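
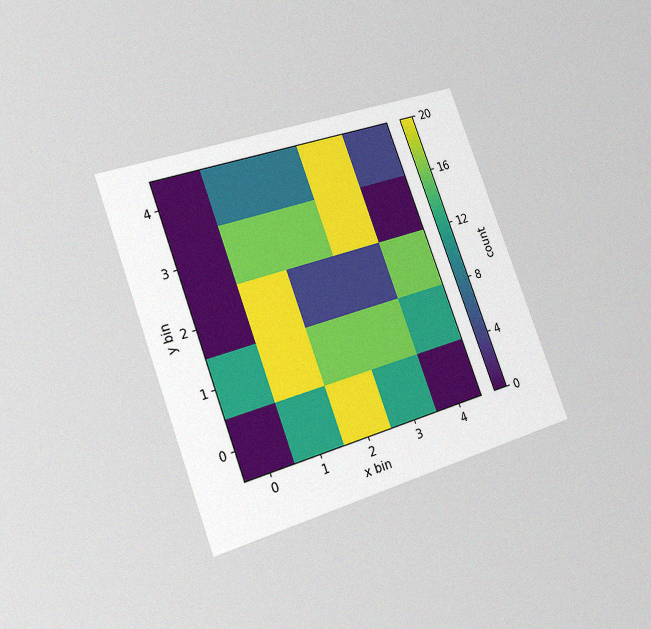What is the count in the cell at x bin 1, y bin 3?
The chart is tilted about 20° counter-clockwise and viewed slightly from the left, with some photo noise. Matching the cell (1, 3) against the colorbar gives 16.

16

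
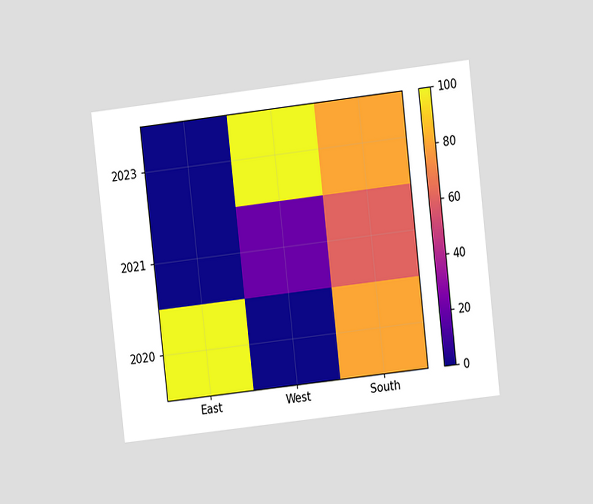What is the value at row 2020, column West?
0

The chart is tilted about 7° counter-clockwise and viewed at a slight angle. Matching cell (2020, West) against the colorbar gives 0.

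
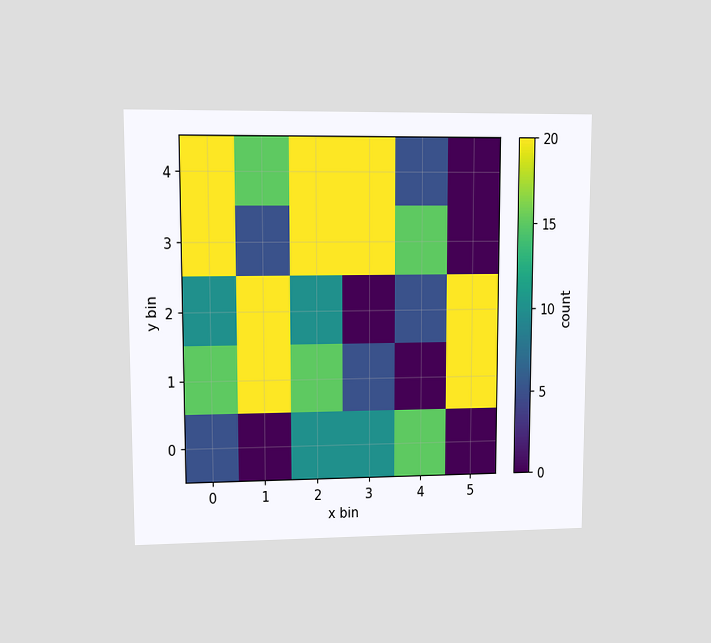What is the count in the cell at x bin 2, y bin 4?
20

The chart is viewed at a slight angle. Matching the cell (2, 4) against the colorbar gives 20.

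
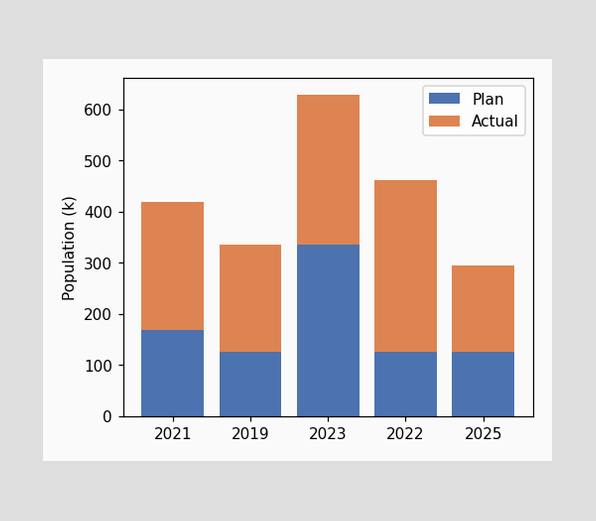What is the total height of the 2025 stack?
294k

The 2025 stack's top reaches 294k on the y-axis.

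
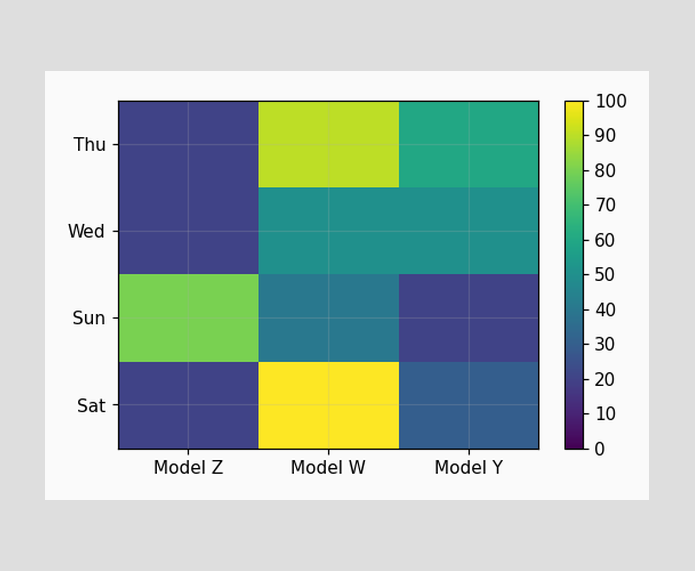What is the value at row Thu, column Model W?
Matching cell (Thu, Model W) against the colorbar gives 90.

90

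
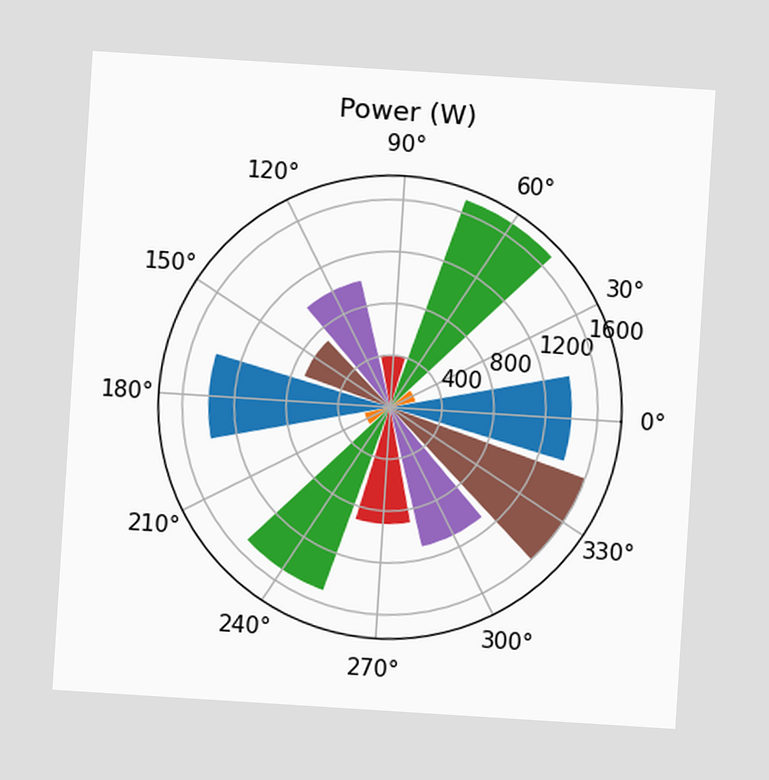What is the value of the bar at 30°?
200W

The chart is tilted about 4° clockwise. The bar at 30° reaches 200W on the radial axis.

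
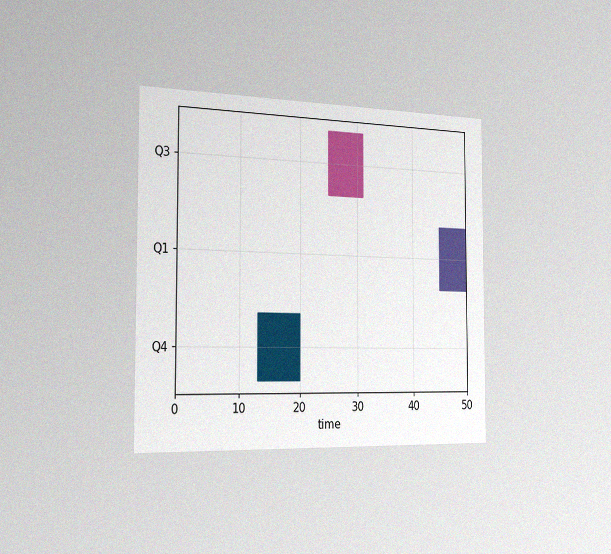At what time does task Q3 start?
The chart is viewed slightly from the left, with some photo noise. The Q3 bar begins at t=25.

25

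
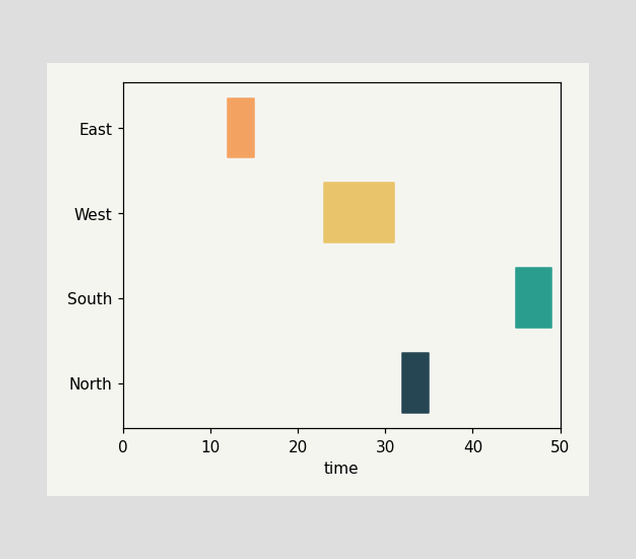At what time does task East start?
The East bar begins at t=12.

12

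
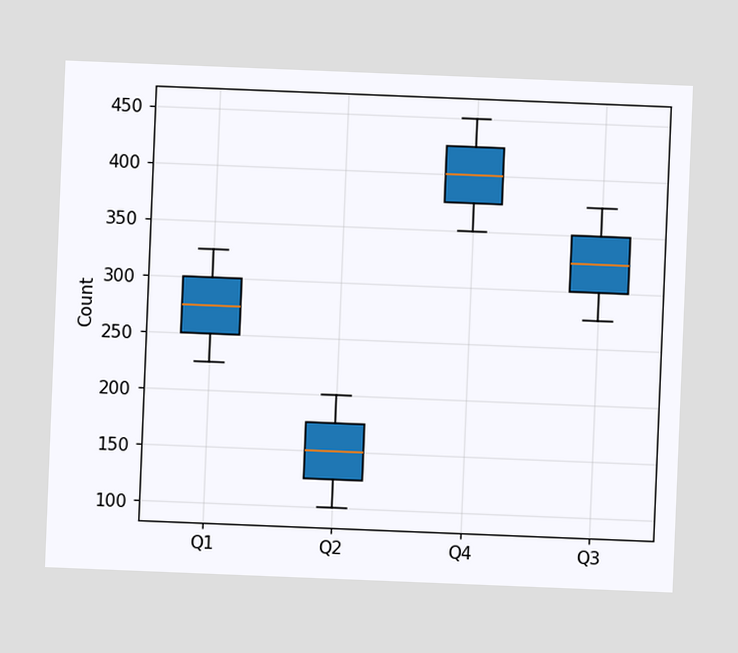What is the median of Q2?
The chart is tilted about 2° clockwise. The median line in the Q2 box sits at 150.

150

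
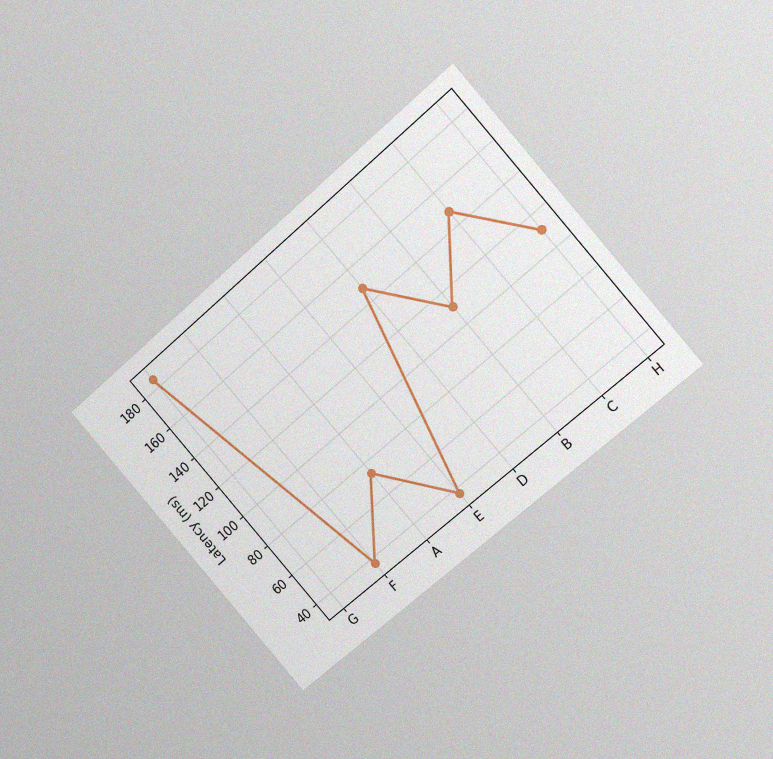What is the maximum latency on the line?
185ms

The chart is tilted about 41° counter-clockwise and viewed at a slight angle, with some photo noise. The highest point is at G, and reading across to the y-axis gives 185ms.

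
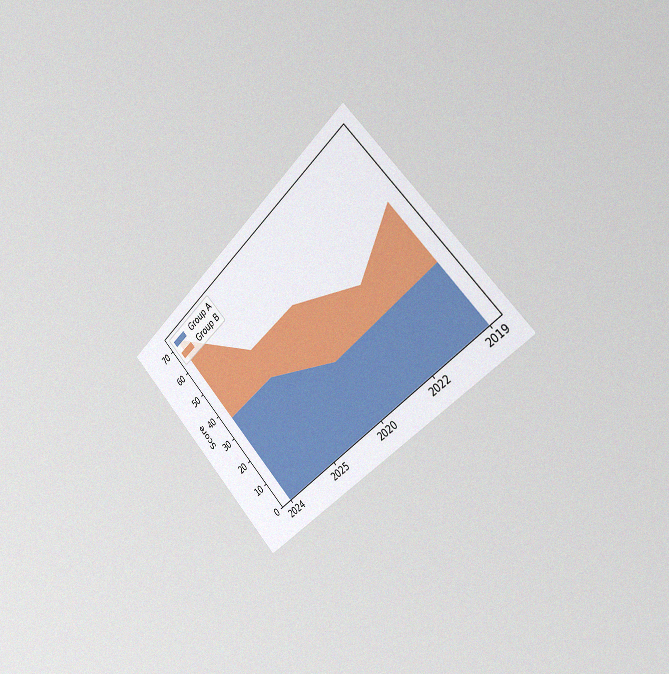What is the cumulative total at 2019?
48

The chart is tilted about 45° counter-clockwise and viewed slightly from the right, with some photo noise. The stacked total at 2019 reaches 48.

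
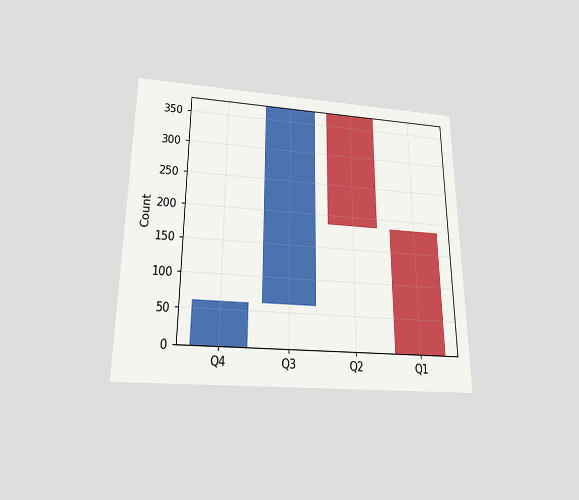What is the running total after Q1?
The chart is viewed slightly from below. After Q1 the running total reaches 0.

0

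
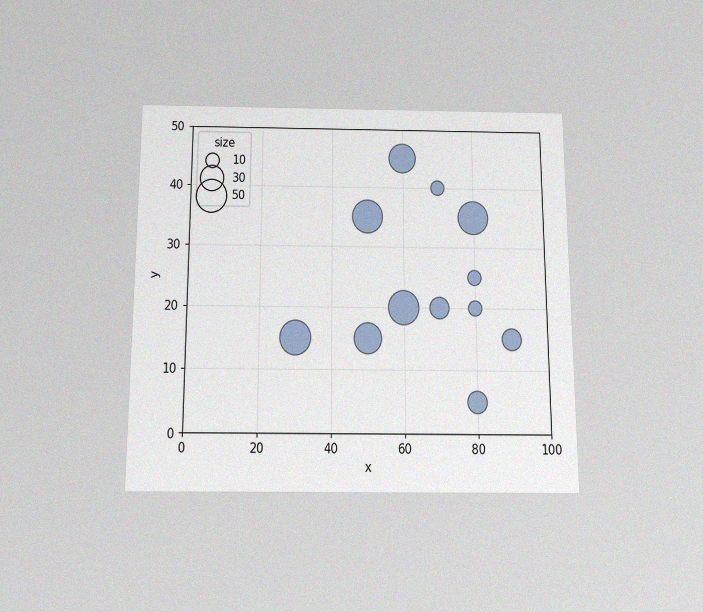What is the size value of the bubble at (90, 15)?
20

The chart is viewed slightly from below, with some photo noise. Matching the bubble at (90, 15) against the size legend gives 20.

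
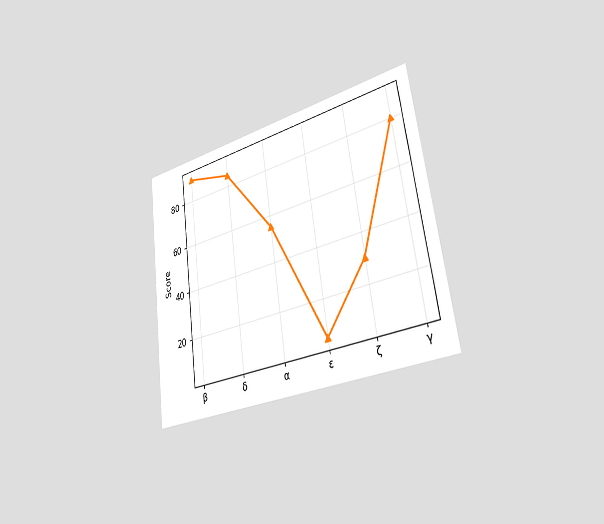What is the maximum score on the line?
90

The chart is tilted about 8° counter-clockwise and viewed slightly from the right. The highest point is at β, and reading across to the y-axis gives 90.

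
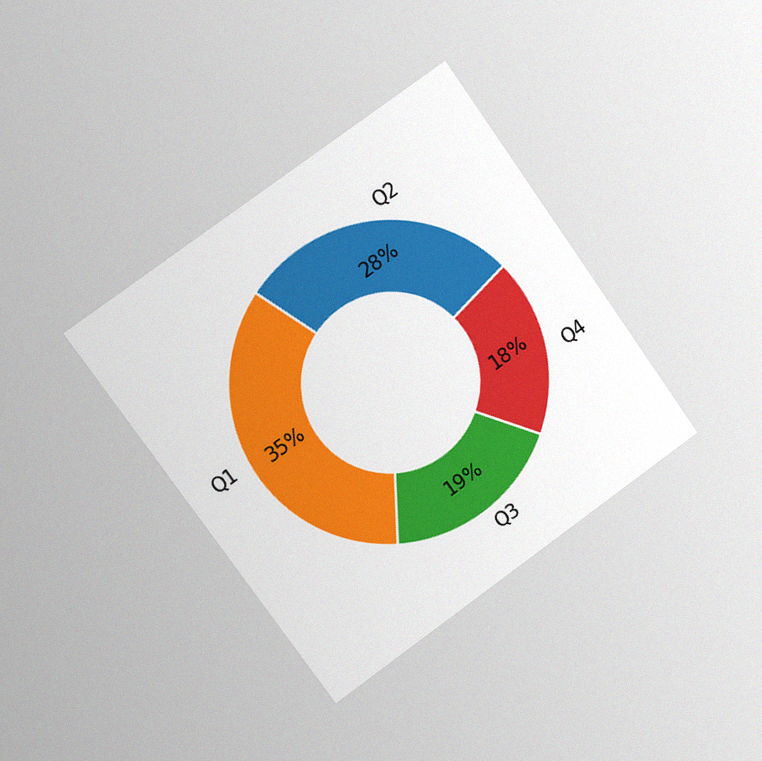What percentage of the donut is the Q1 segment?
The chart is tilted about 35° counter-clockwise and viewed slightly from the left, with some photo noise. The Q1 segment takes up 35% of the ring.

35%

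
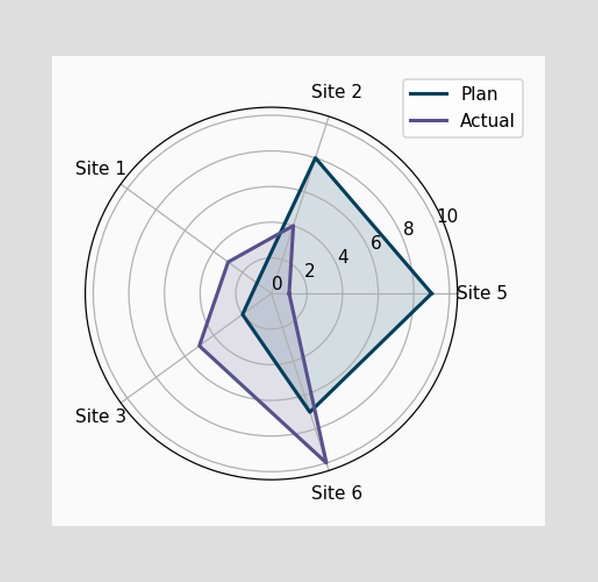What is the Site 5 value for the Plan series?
9

On the Site 5 axis, Plan reaches 9.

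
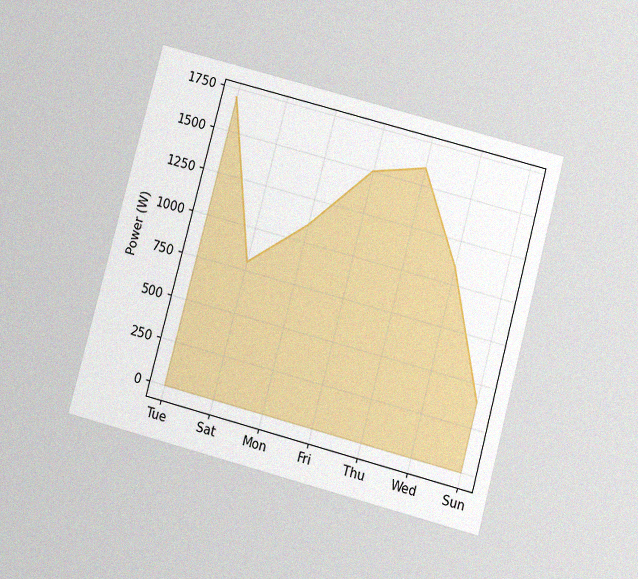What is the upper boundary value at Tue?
The chart is tilted about 15° clockwise and viewed slightly from below, with some photo noise. At Tue the upper boundary is at 1700W.

1700W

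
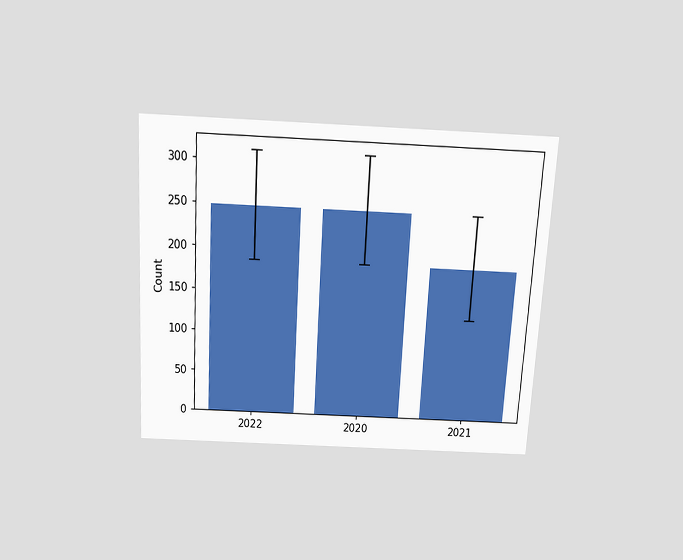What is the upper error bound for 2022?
The chart is tilted about 3° clockwise and viewed slightly from above. The 2022 bar's upper whisker reaches 310.

310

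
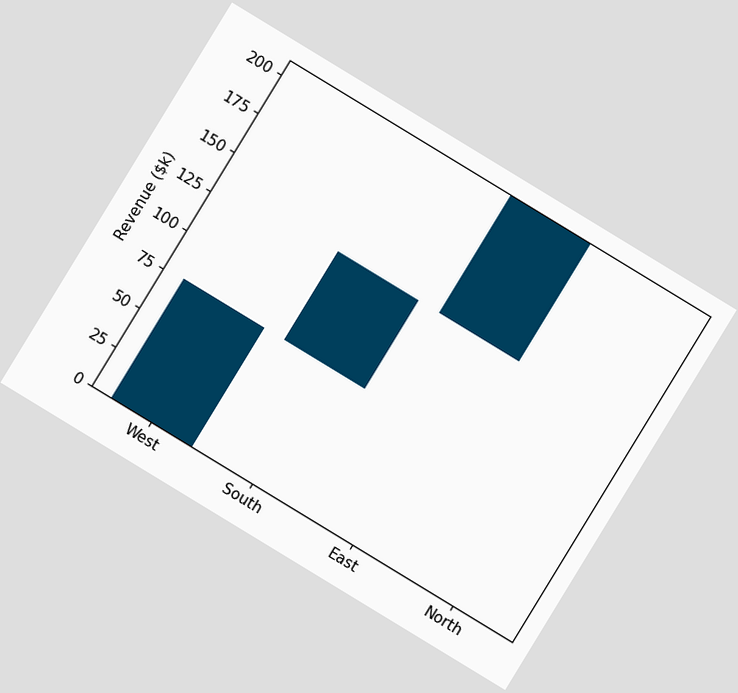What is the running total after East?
The chart is tilted about 31° clockwise. After East the running total reaches $209k.

$209k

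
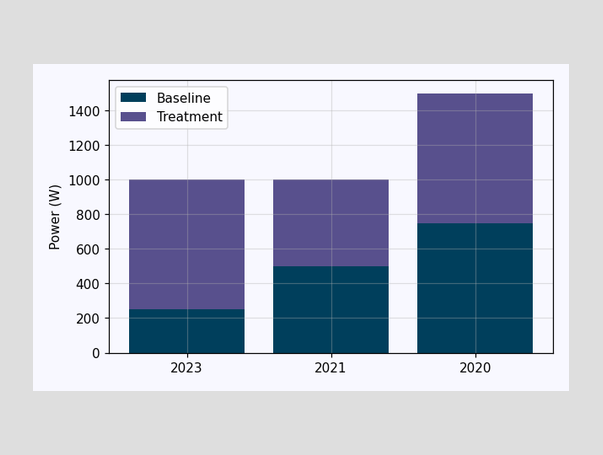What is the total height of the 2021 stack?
1000W

The 2021 stack's top reaches 1000W on the y-axis.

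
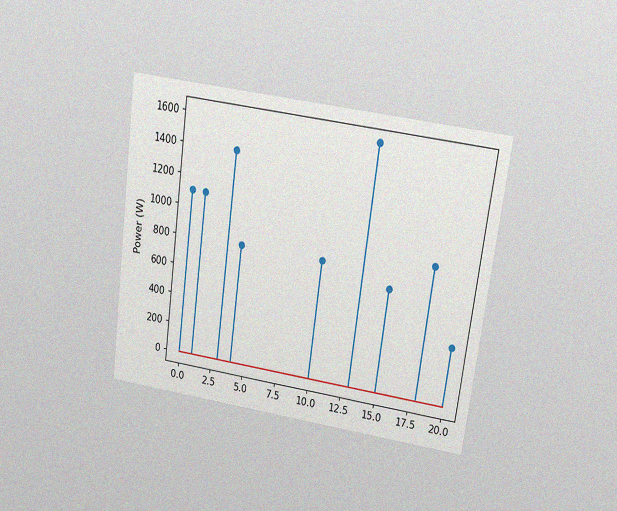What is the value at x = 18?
The chart is tilted about 8° clockwise and viewed at a slight angle, with some photo noise. The stem at x=18 reaches 900W.

900W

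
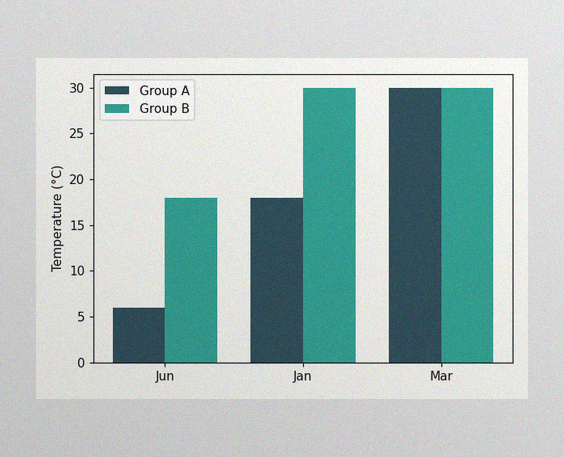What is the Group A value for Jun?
6°C

The image has some photo noise and uneven lighting. The Group A bar at Jun reaches 6°C on the y-axis.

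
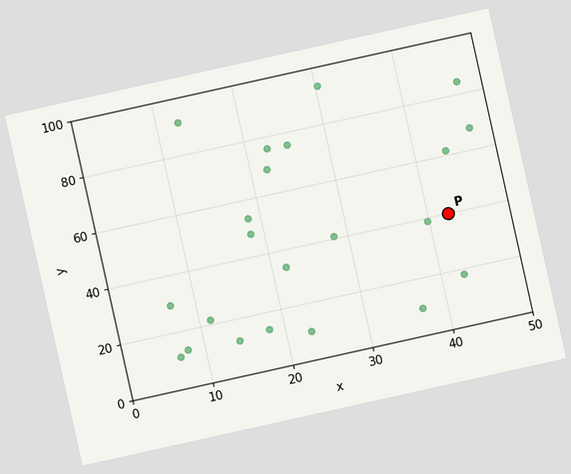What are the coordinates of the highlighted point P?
The chart is tilted about 13° counter-clockwise. Following the gridlines from P to each axis, P sits at (42.5, 40).

(42.5, 40)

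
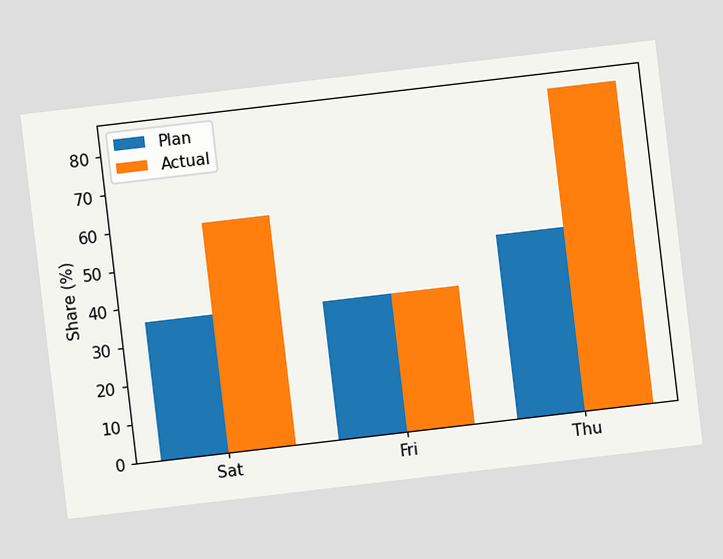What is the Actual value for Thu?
84%

The chart is tilted about 7° counter-clockwise. The Actual bar at Thu reaches 84% on the y-axis.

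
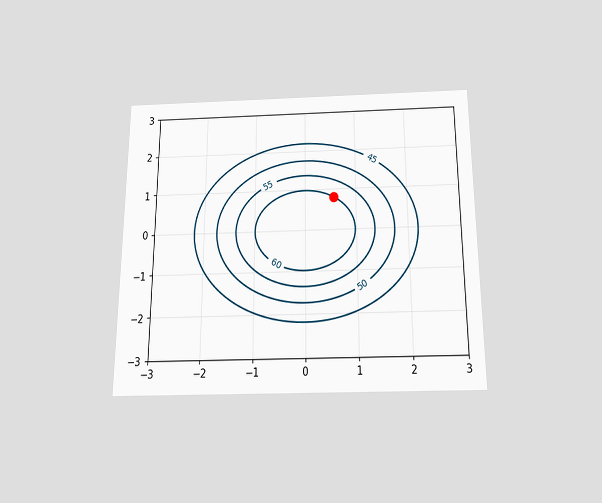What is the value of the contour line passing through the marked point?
The chart is viewed slightly from below. The marked point sits on the contour labelled 60.

60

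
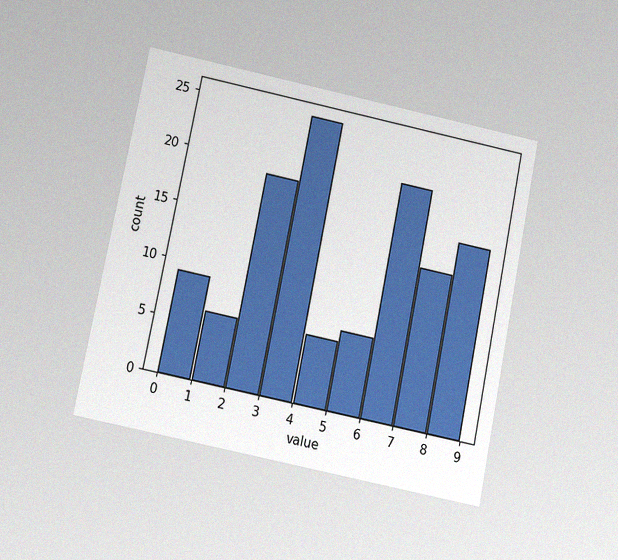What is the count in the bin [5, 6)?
The chart is tilted about 11° clockwise and viewed slightly from below, with some photo noise. The [5, 6) bin has height 7.

7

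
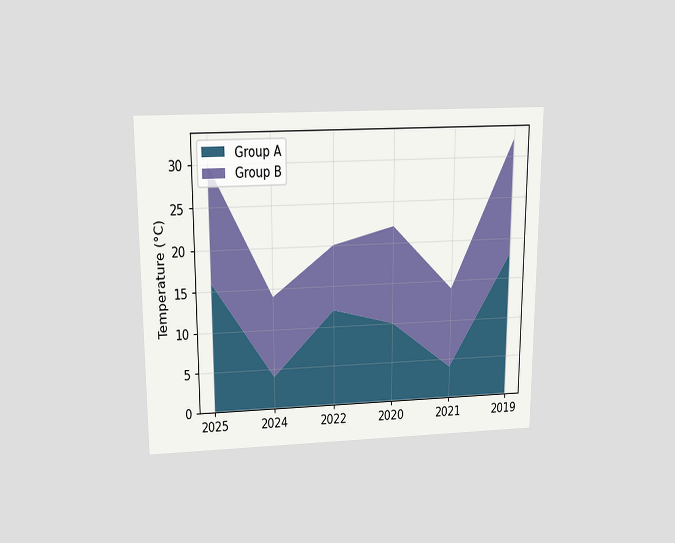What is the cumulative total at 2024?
14°C

The chart is viewed slightly from above. The stacked total at 2024 reaches 14°C.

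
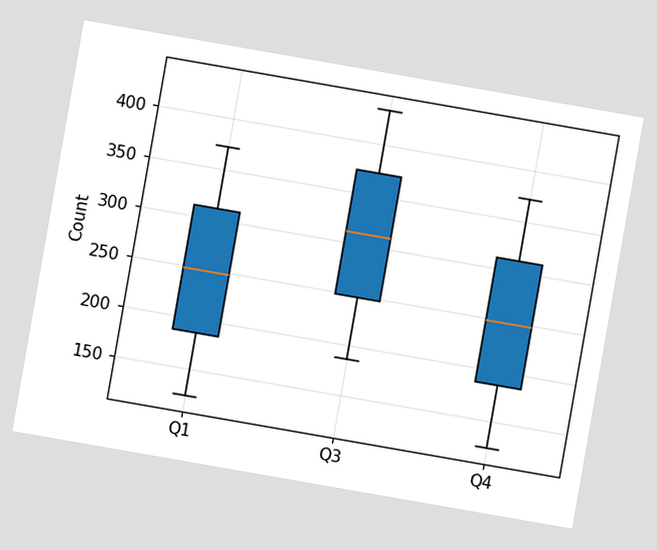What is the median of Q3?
The chart is tilted about 10° clockwise. The median line in the Q3 box sits at 310.

310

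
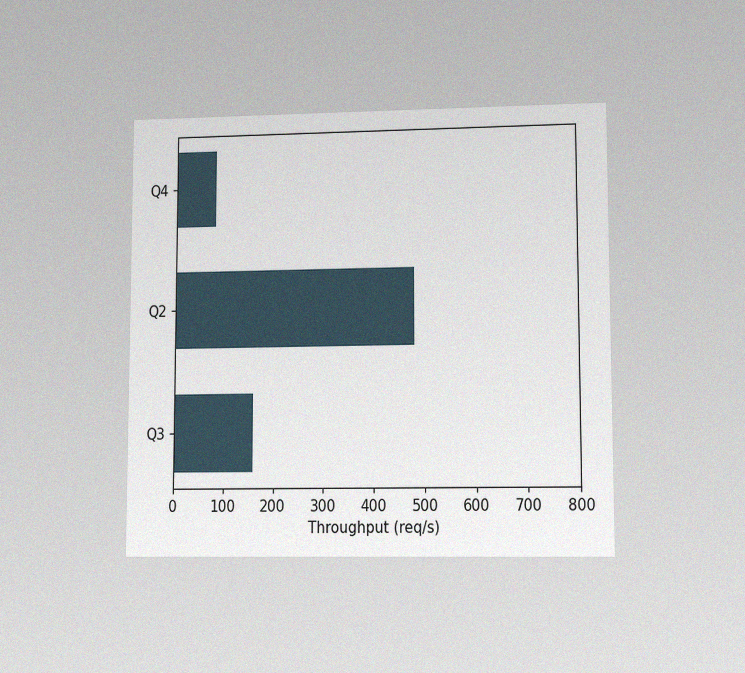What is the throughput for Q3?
160req/s

The chart is viewed at a slight angle, with some photo noise. Reading along the chart's x-axis, the Q3 bar reaches 160req/s.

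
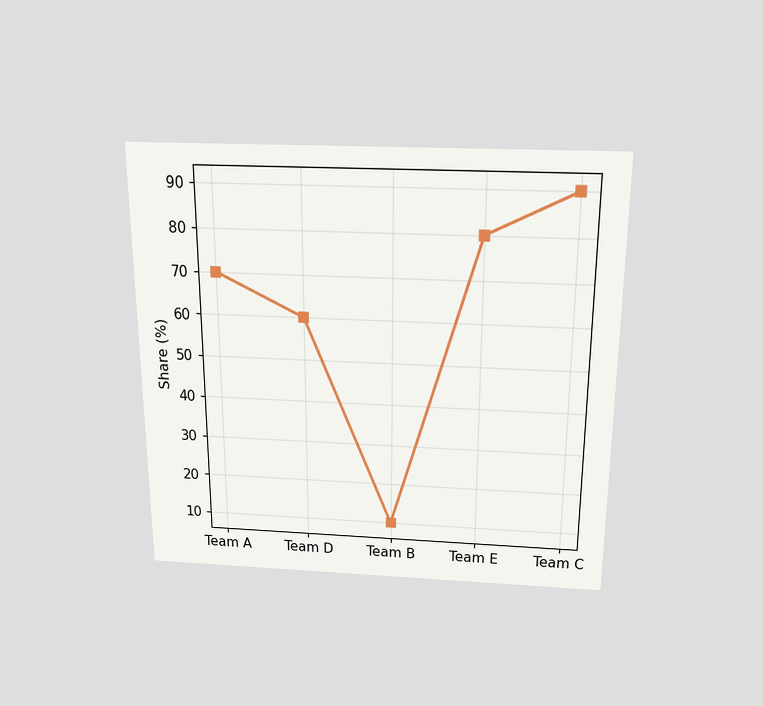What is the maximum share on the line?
90%

The chart is viewed slightly from above. The highest point is at Team C, and reading across to the y-axis gives 90%.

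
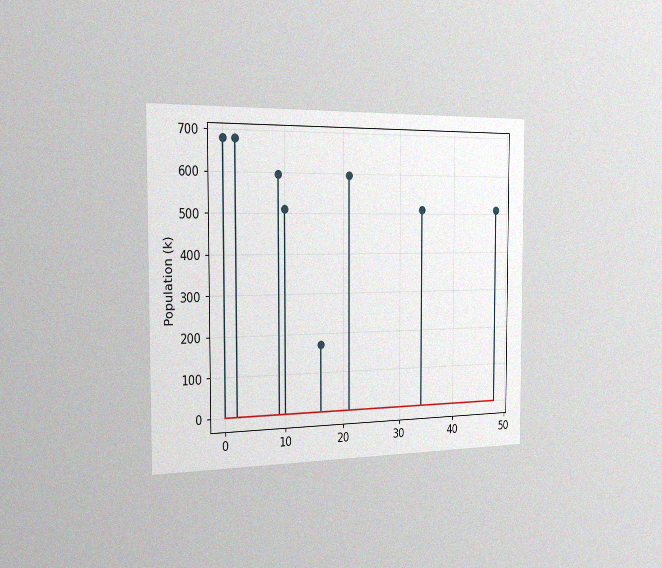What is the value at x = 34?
510k

The chart is viewed slightly from the left, with some photo noise. The stem at x=34 reaches 510k.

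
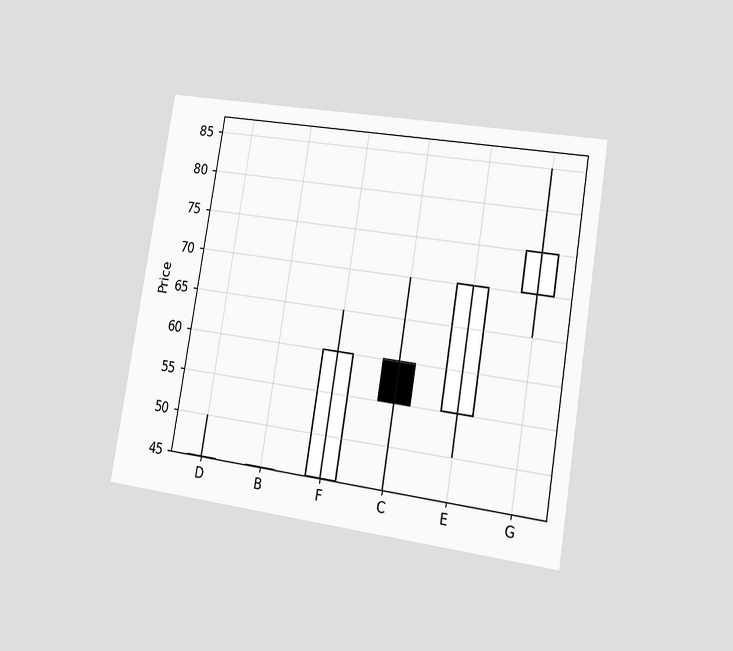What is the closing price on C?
55

The chart is tilted about 9° clockwise and viewed at a slight angle. The C candle closes at 55.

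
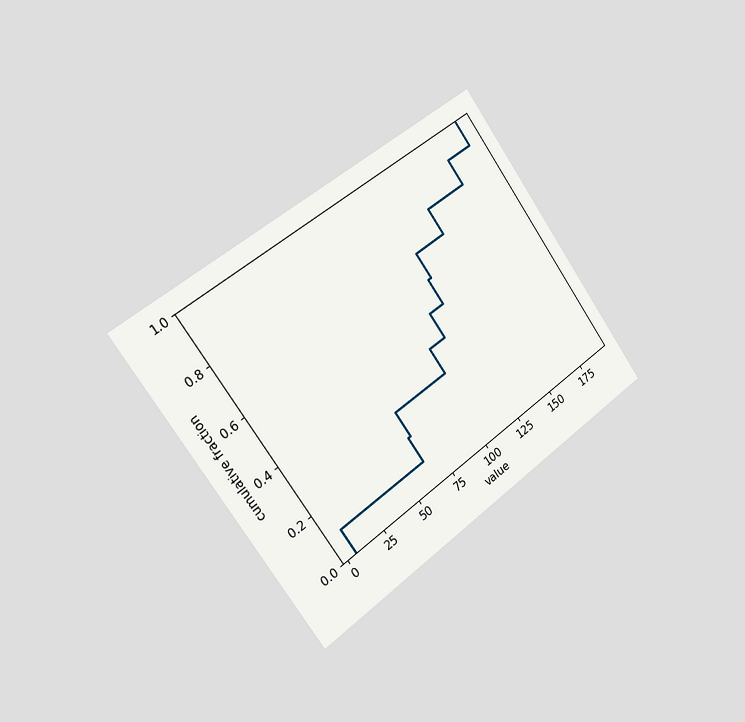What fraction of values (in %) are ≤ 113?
50%

The chart is tilted about 35° counter-clockwise and viewed slightly from the left. At x=113 the ECDF step is at 50%.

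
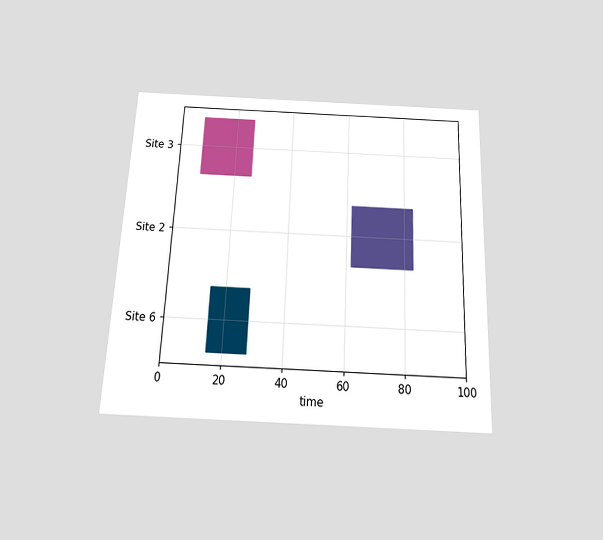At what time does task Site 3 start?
The chart is tilted about 2° clockwise and viewed slightly from below. The Site 3 bar begins at t=8.

8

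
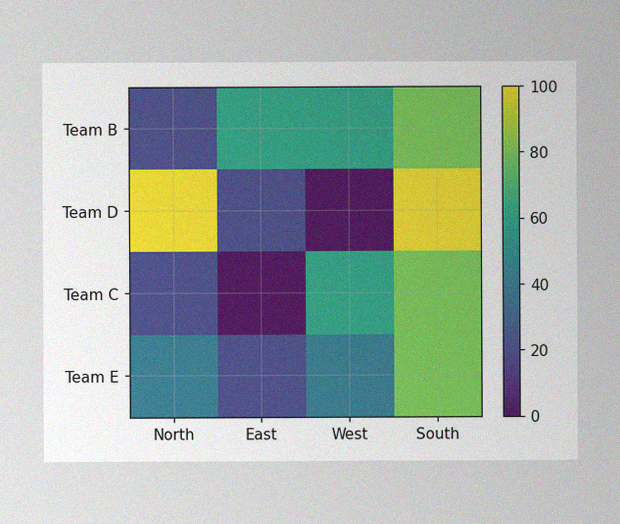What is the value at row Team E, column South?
80

The image has some photo noise and uneven lighting. Matching cell (Team E, South) against the colorbar gives 80.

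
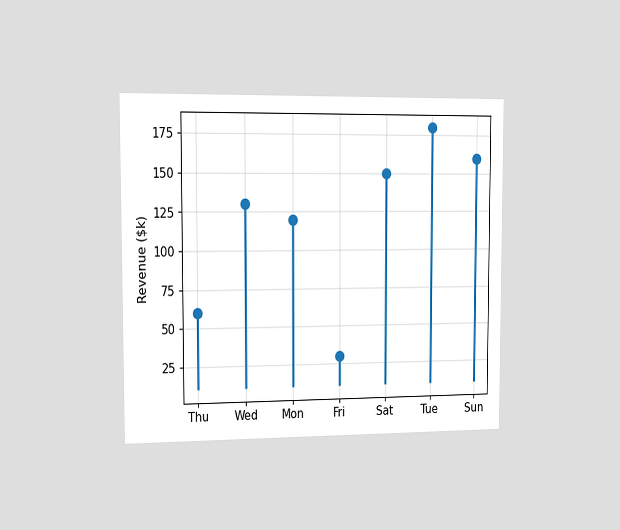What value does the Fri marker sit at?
The chart is viewed slightly from the left. The Fri marker sits at $30k.

$30k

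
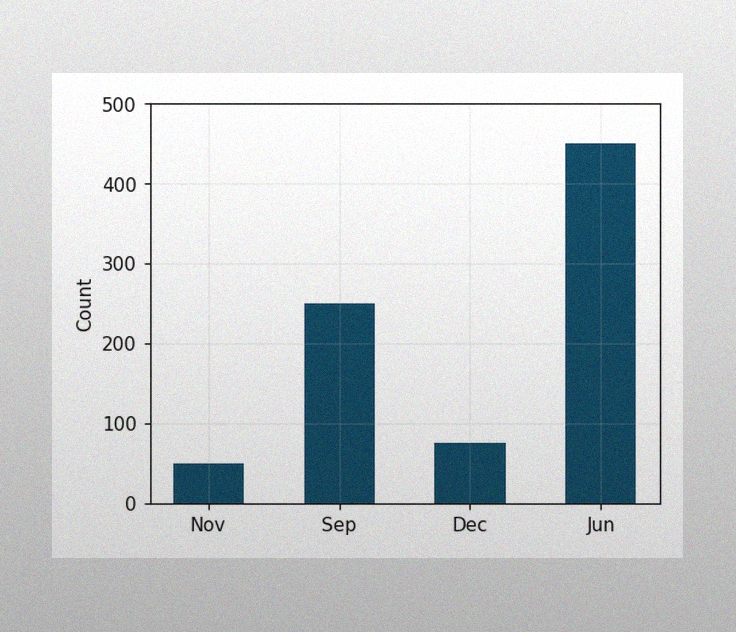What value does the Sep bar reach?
The image has some photo noise and uneven lighting. Reading along the chart's y-axis, the Sep bar reaches 250.

250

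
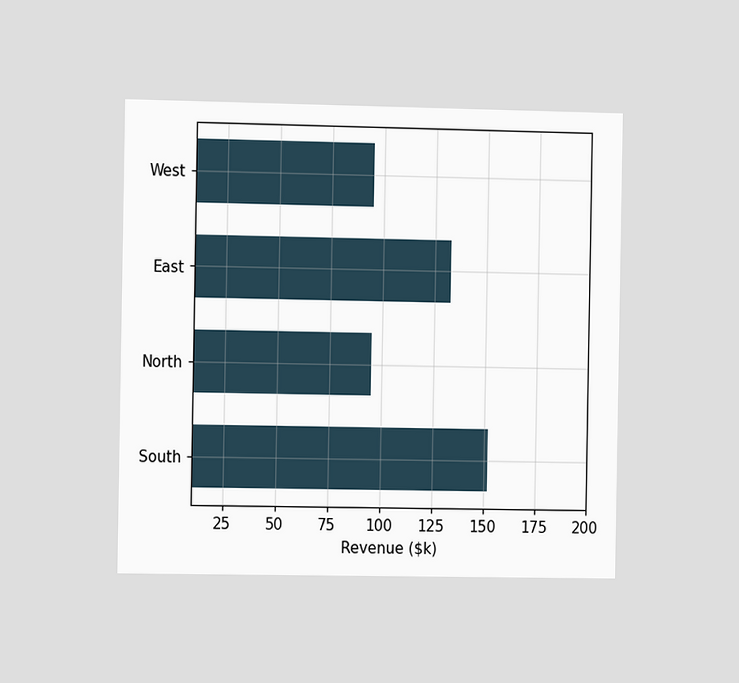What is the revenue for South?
$152k

The chart is viewed slightly from the left. Reading along the chart's x-axis, the South bar reaches $152k.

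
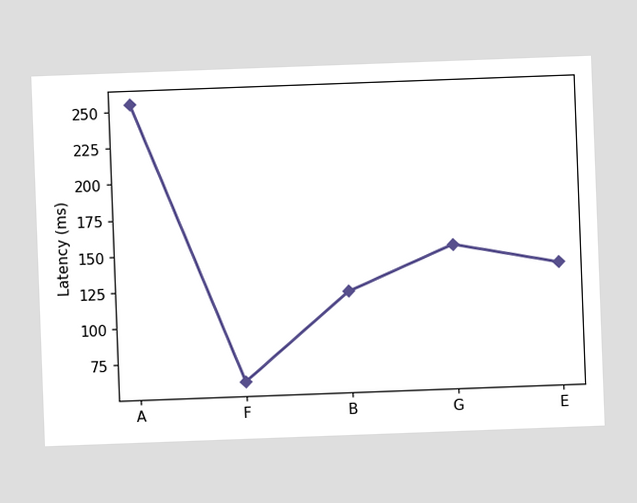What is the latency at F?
60ms

The chart is tilted about 2° counter-clockwise. At F, the line is at 60ms.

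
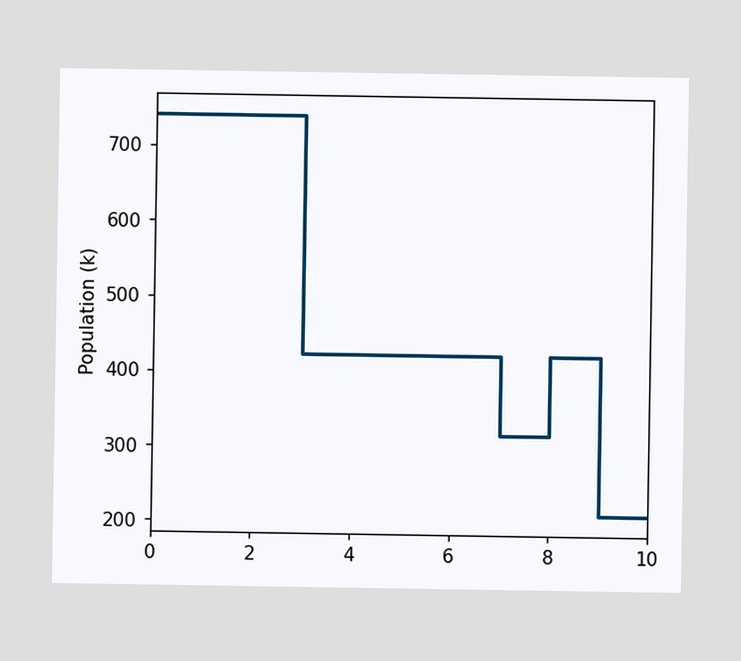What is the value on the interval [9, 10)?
212k

On [9, 10) the step sits at 212k.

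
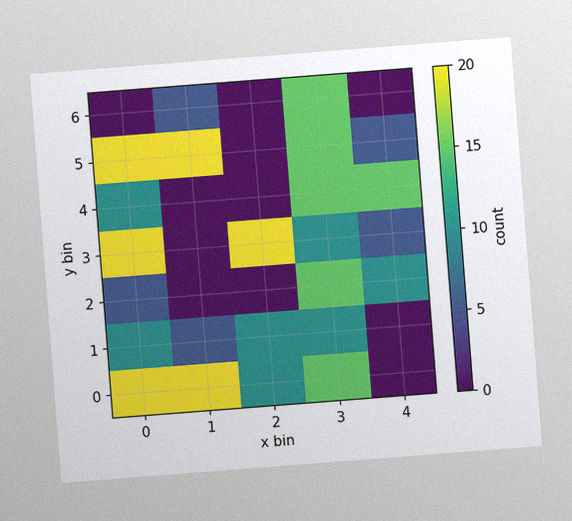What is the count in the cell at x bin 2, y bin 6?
0

The chart is tilted about 4° counter-clockwise, with some photo noise. Matching the cell (2, 6) against the colorbar gives 0.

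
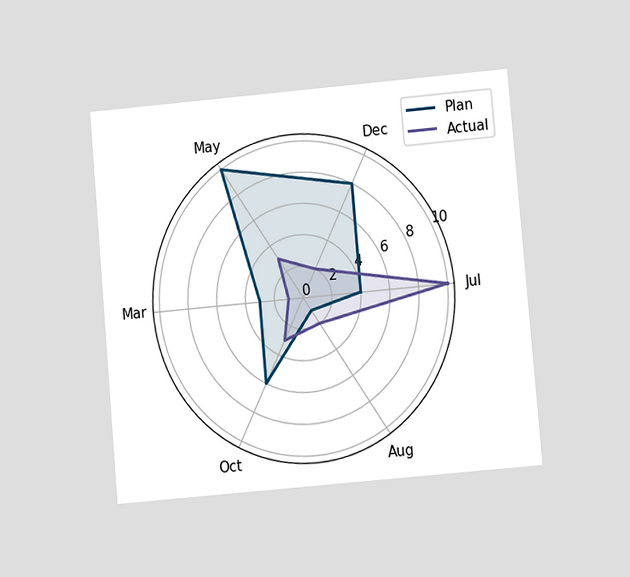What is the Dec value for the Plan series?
The chart is tilted about 5° counter-clockwise and viewed at a slight angle. On the Dec axis, Plan reaches 8.

8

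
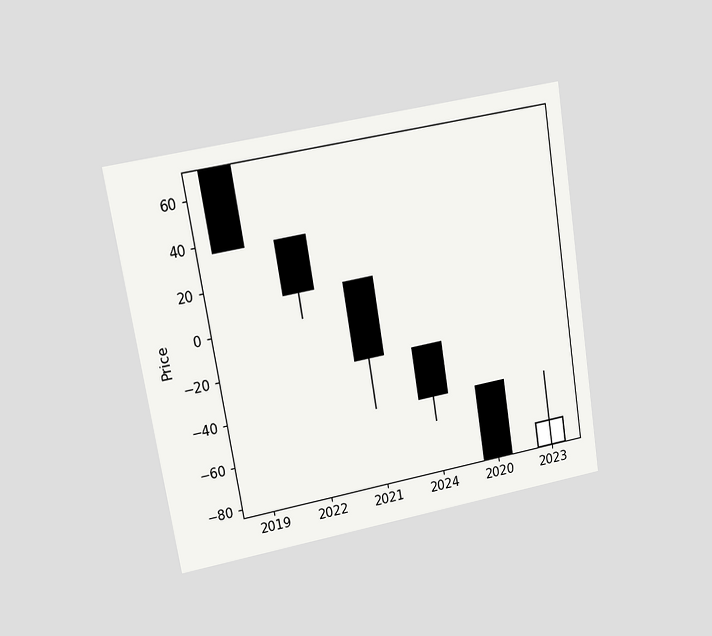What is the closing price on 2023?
-72

The chart is tilted about 9° counter-clockwise and viewed at a slight angle. The 2023 candle closes at -72.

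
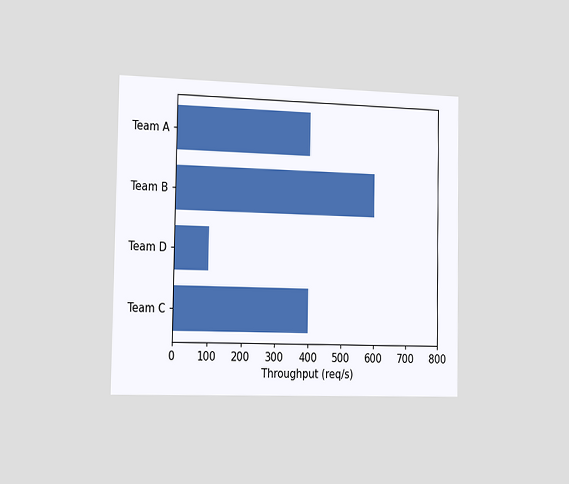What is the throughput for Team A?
400req/s

The chart is viewed slightly from the left. Reading along the chart's x-axis, the Team A bar reaches 400req/s.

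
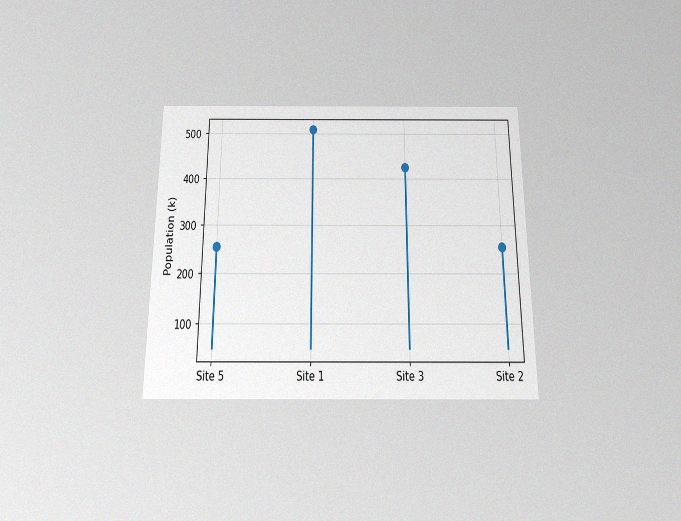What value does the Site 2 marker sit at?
The chart is viewed slightly from below, with some photo noise. The Site 2 marker sits at 255k.

255k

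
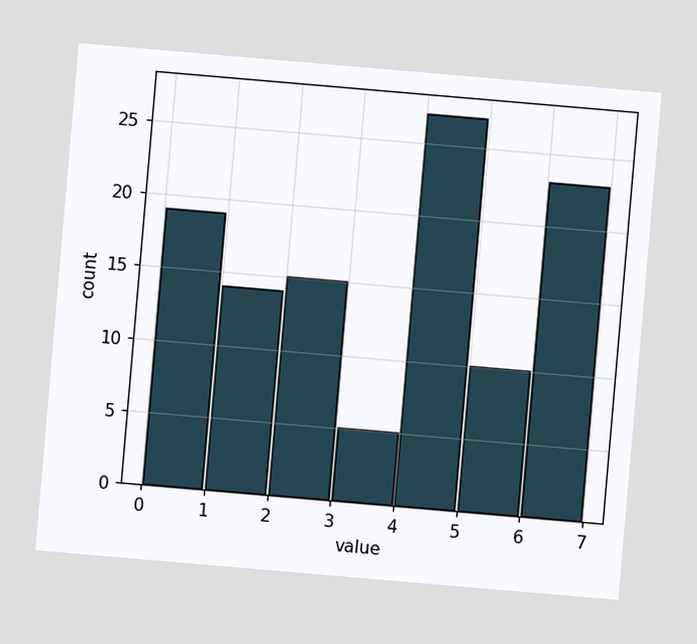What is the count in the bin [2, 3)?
The chart is tilted about 5° clockwise. The [2, 3) bin has height 15.

15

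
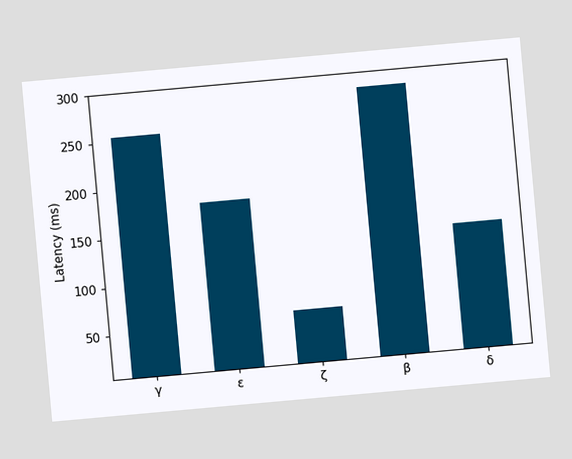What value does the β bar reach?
285ms

The chart is tilted about 5° counter-clockwise. Reading along the chart's y-axis, the β bar reaches 285ms.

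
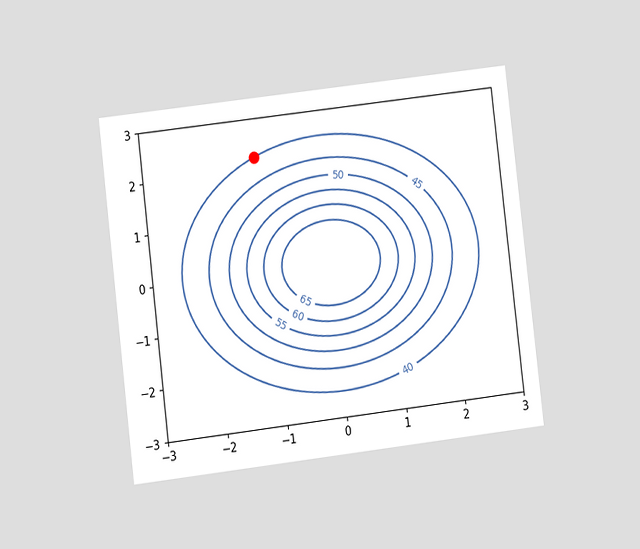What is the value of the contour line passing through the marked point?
The chart is tilted about 7° counter-clockwise and viewed at a slight angle. The marked point sits on the contour labelled 40.

40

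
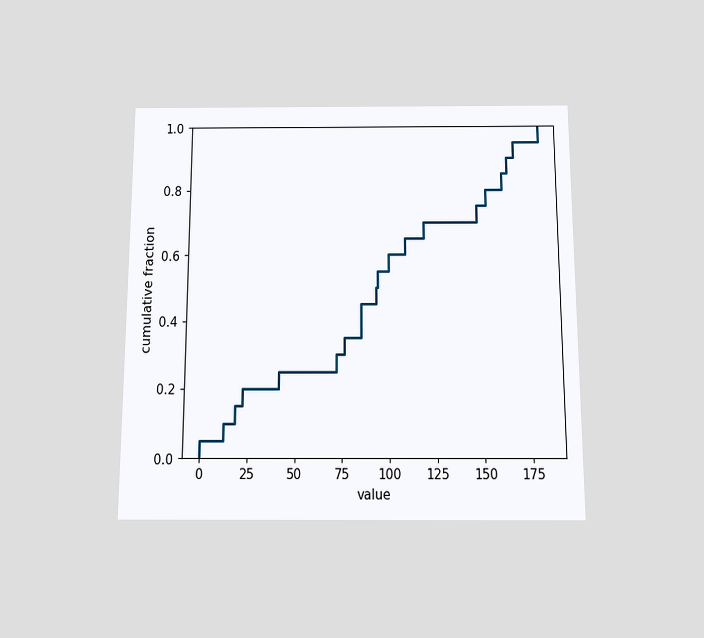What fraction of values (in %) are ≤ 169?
95%

The chart is viewed slightly from below. At x=169 the ECDF step is at 95%.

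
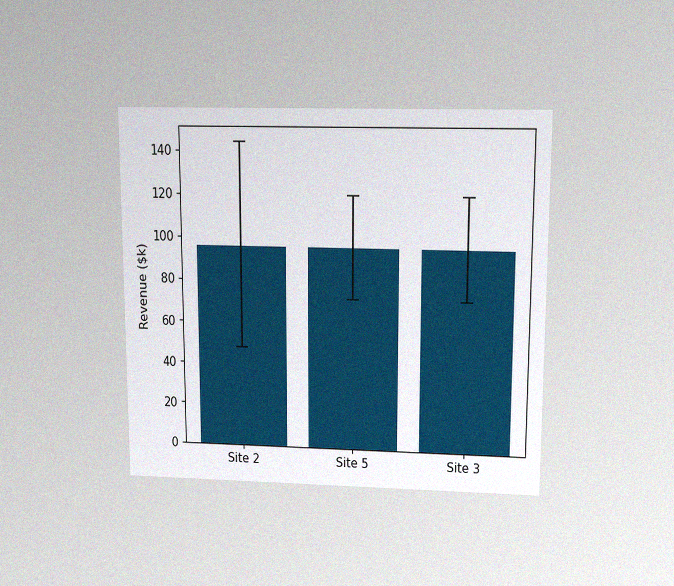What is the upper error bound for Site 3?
$120k

The chart is viewed slightly from above, with some photo noise. The Site 3 bar's upper whisker reaches $120k.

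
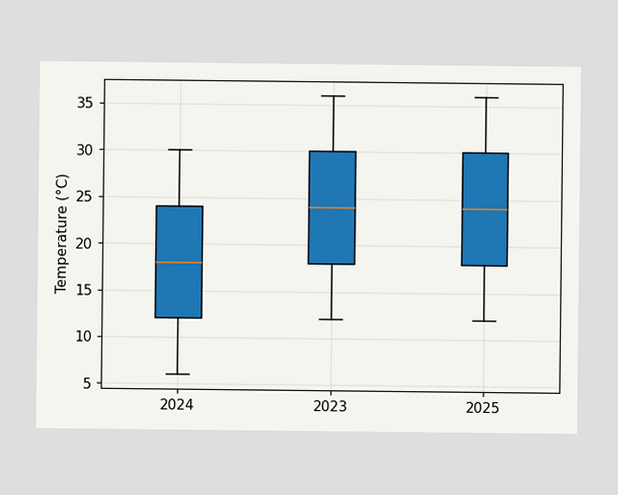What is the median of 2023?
24°C

The median line in the 2023 box sits at 24°C.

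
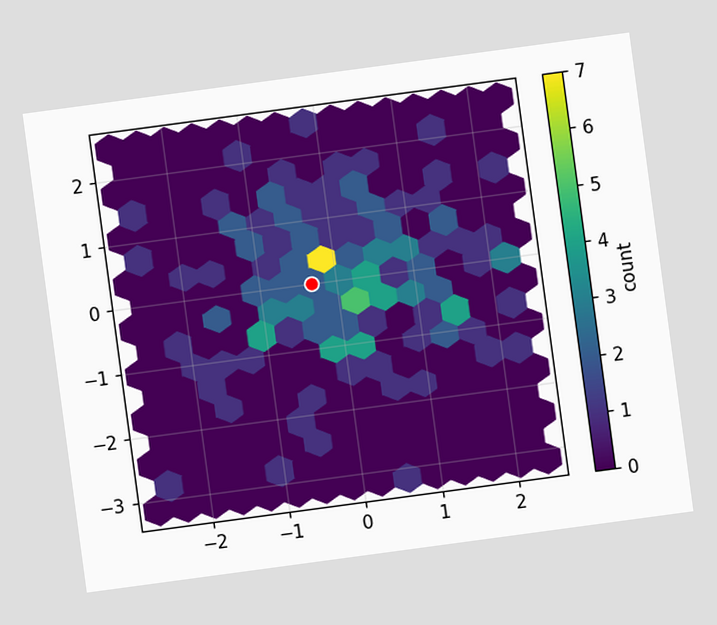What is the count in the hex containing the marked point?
The chart is tilted about 8° counter-clockwise. The marked hex reads 2 on the colorbar.

2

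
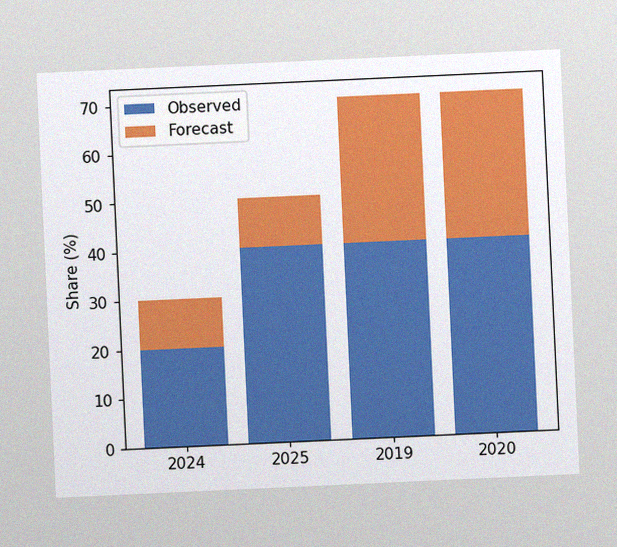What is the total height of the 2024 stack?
30%

The chart is tilted about 3° counter-clockwise, with some photo noise. The 2024 stack's top reaches 30% on the y-axis.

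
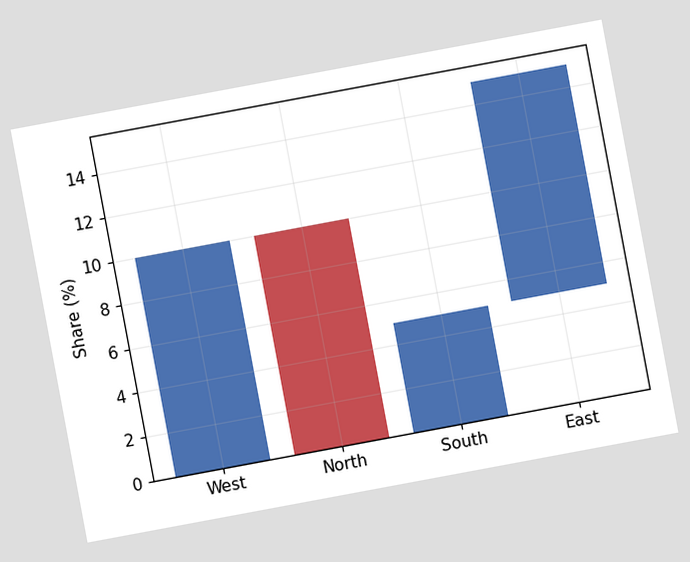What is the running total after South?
The chart is tilted about 11° counter-clockwise. After South the running total reaches 5%.

5%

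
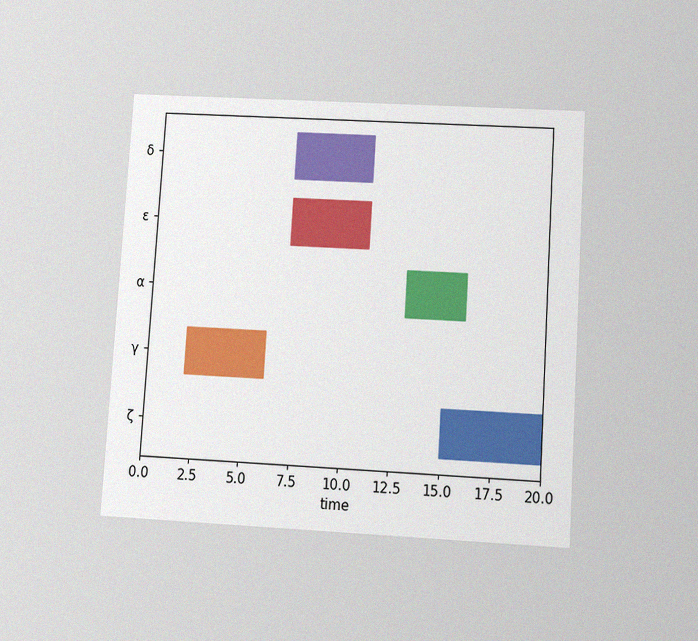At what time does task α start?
13

The chart is tilted about 4° clockwise and viewed slightly from below, with some photo noise. The α bar begins at t=13.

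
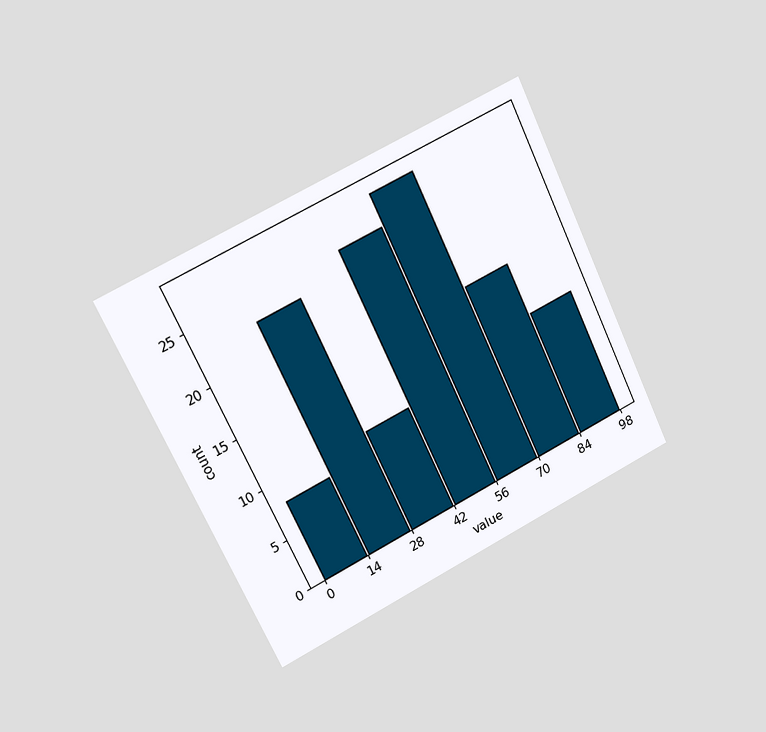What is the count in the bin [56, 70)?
The chart is tilted about 26° counter-clockwise and viewed slightly from the left. The [56, 70) bin has height 28.

28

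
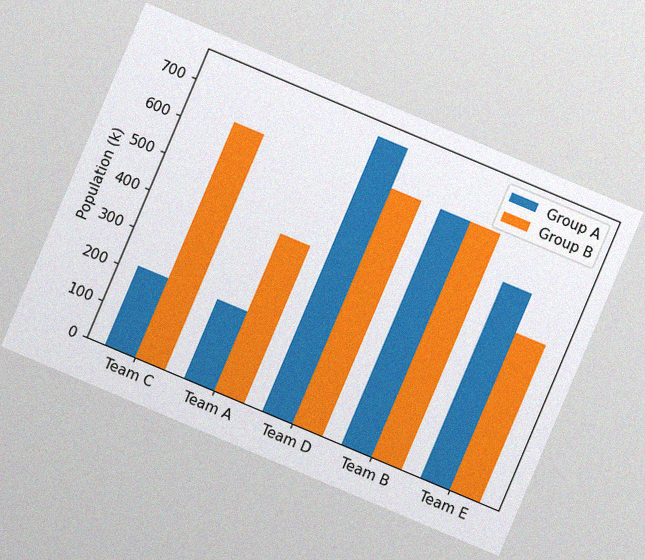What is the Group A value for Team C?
212k

The chart is tilted about 23° clockwise, with some photo noise. The Group A bar at Team C reaches 212k on the y-axis.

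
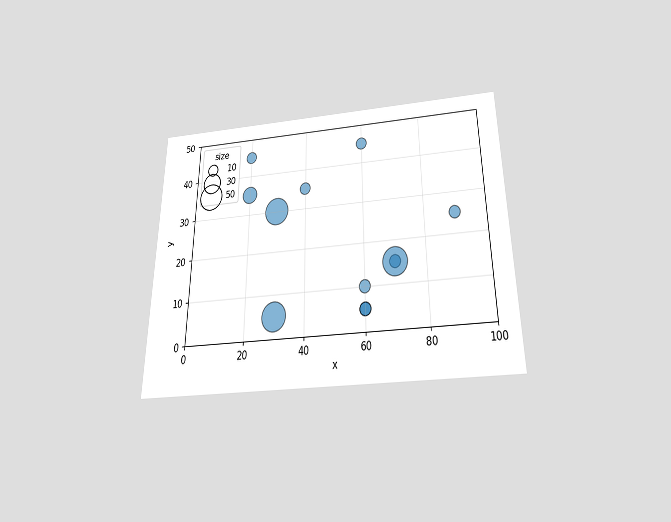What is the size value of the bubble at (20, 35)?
20

The chart is viewed slightly from below. Matching the bubble at (20, 35) against the size legend gives 20.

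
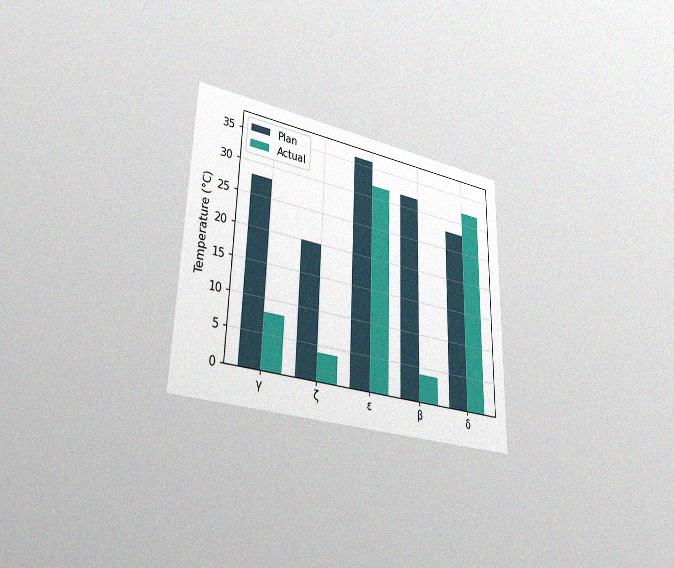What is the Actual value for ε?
The chart is viewed slightly from the left, with some photo noise. The Actual bar at ε reaches 32°C on the y-axis.

32°C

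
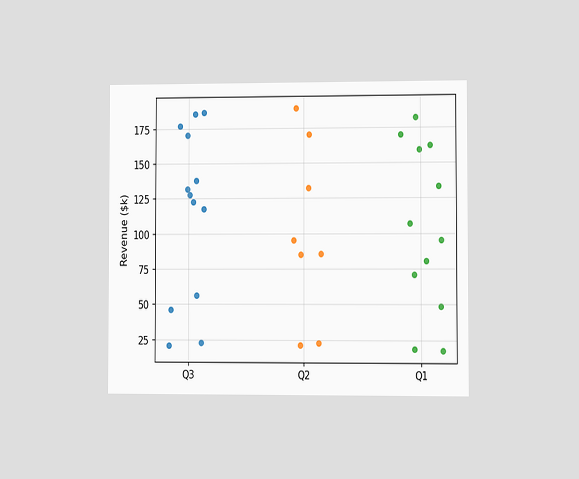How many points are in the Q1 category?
12

The chart is viewed at a slight angle. Counting the markers in the Q1 column gives 12.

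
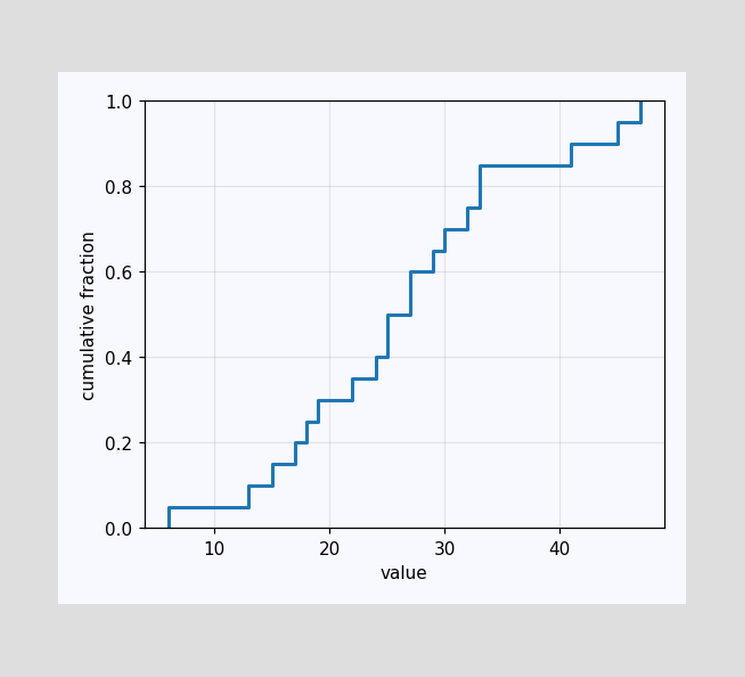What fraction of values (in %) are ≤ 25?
50%

At x=25 the ECDF step is at 50%.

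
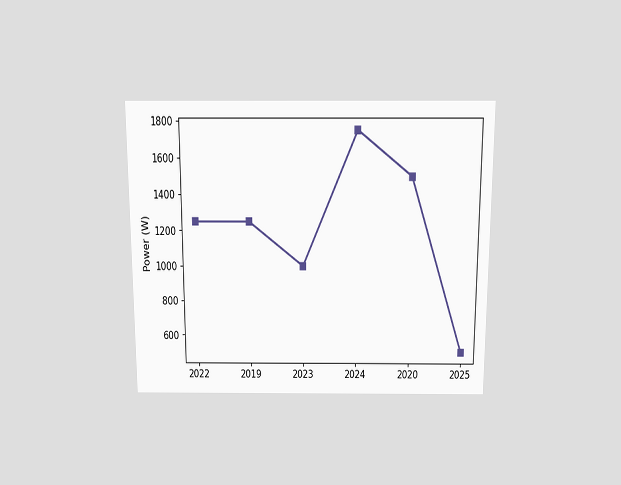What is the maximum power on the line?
The chart is viewed slightly from above. The highest point is at 2024, and reading across to the y-axis gives 1750W.

1750W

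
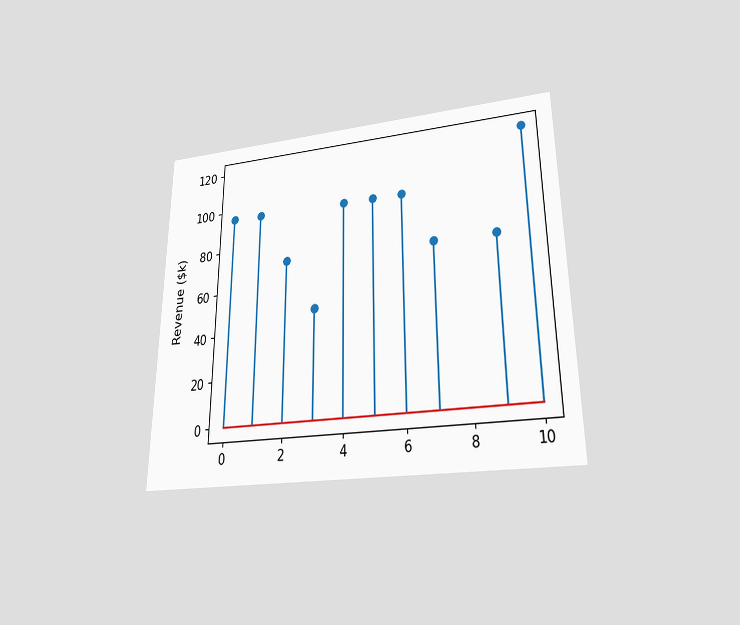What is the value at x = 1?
$96k

The chart is viewed slightly from below. The stem at x=1 reaches $96k.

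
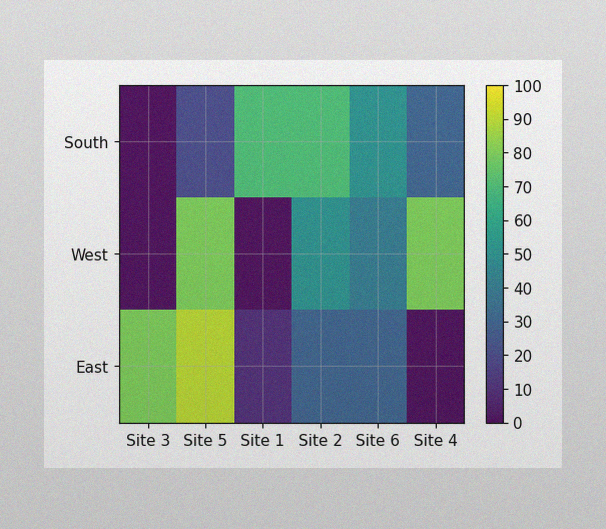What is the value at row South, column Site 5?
The image has some photo noise and uneven lighting. Matching cell (South, Site 5) against the colorbar gives 20.

20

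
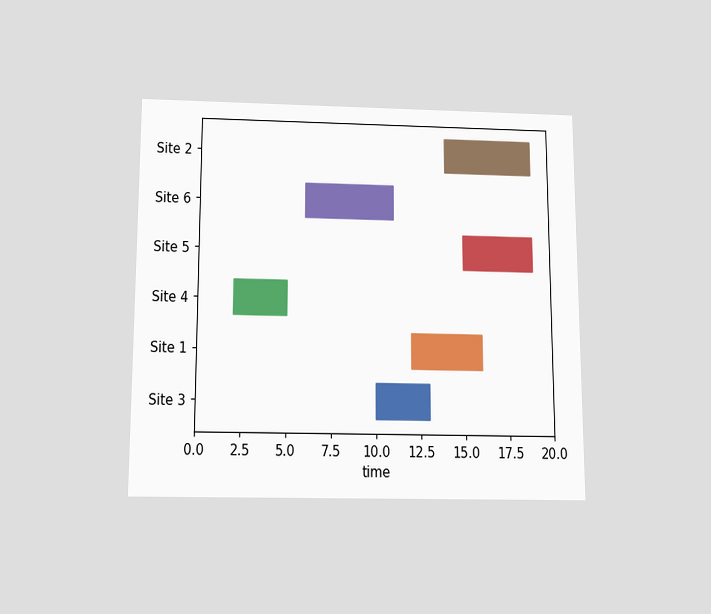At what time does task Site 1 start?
The chart is viewed slightly from below. The Site 1 bar begins at t=12.

12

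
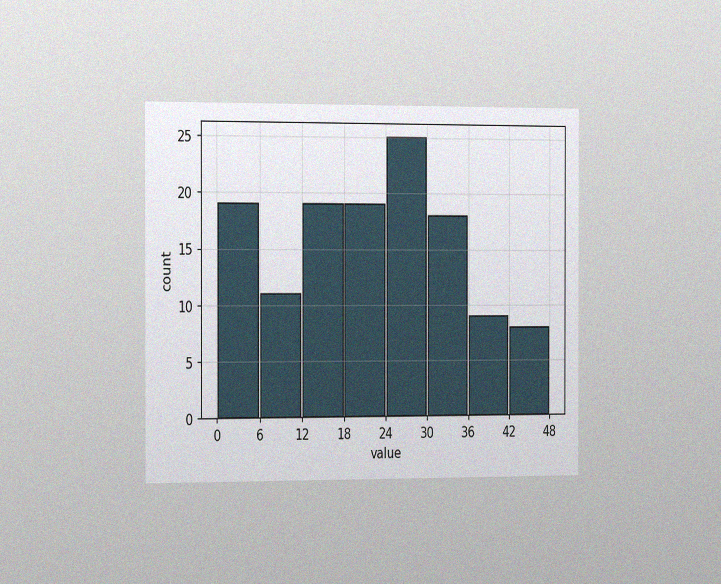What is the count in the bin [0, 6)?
19

The chart is viewed slightly from the left, with some photo noise. The [0, 6) bin has height 19.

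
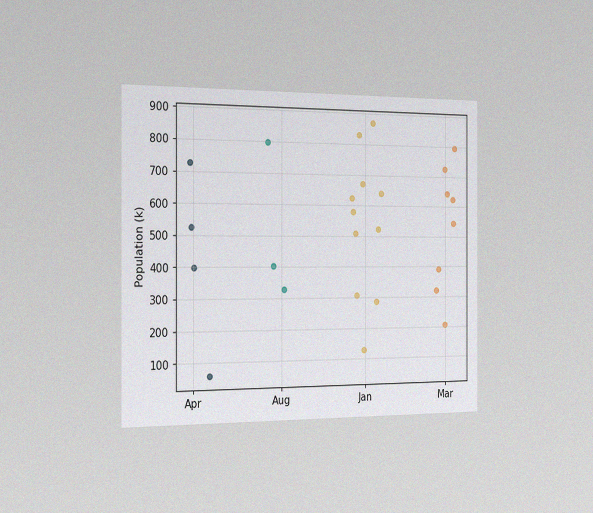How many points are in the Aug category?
The chart is viewed slightly from the left, with some photo noise. Counting the markers in the Aug column gives 3.

3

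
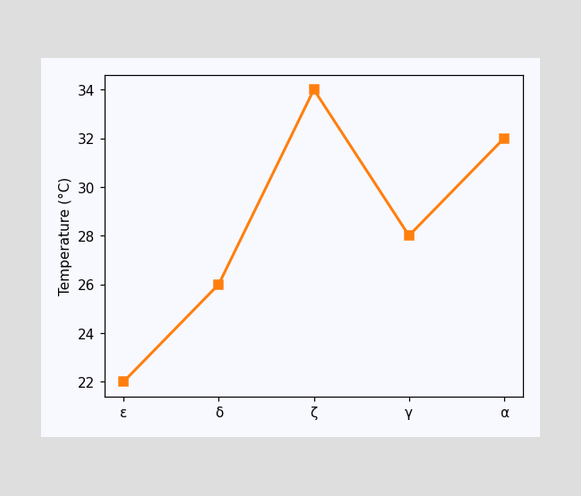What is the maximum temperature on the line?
34°C

The highest point is at ζ, and reading across to the y-axis gives 34°C.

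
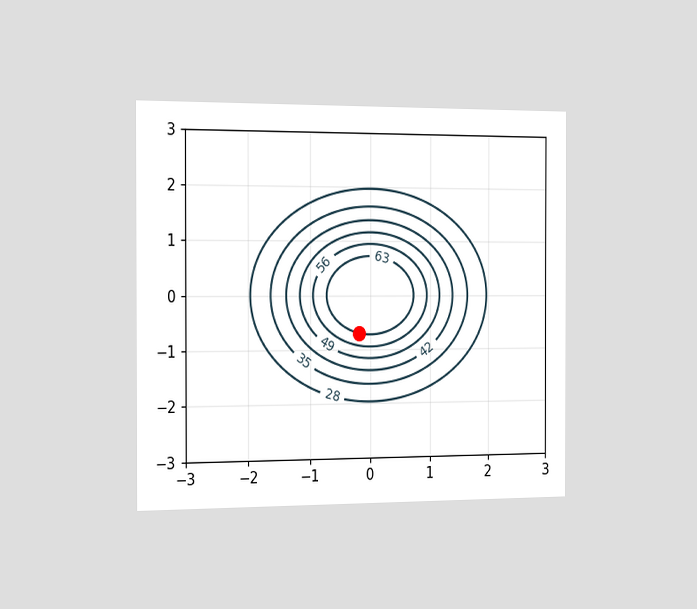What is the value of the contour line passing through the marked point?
The chart is viewed slightly from the left. The marked point sits on the contour labelled 63.

63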